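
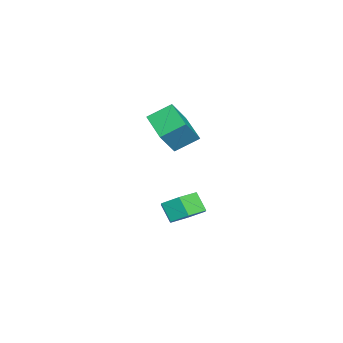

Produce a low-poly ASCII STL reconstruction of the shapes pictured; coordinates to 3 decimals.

solid 
facet normal 0.320 0.486 -0.813
outer loop
vertex -2.434 1.046 -3.68
vertex -3.202 0.805 -4.127
vertex -3.176 1.59 -3.647
endloop
endfacet
facet normal 0.498 0.643 0.582
outer loop
vertex -2.434 1.046 -3.68
vertex -3.176 1.59 -3.647
vertex -2.771 0.535 -2.827
endloop
endfacet
facet normal 0.498 0.643 0.582
outer loop
vertex -2.771 0.535 -2.827
vertex -3.176 1.59 -3.647
vertex -3.512 1.079 -2.794
endloop
endfacet
facet normal -0.321 -0.486 0.813
outer loop
vertex -2.771 0.535 -2.827
vertex -3.512 1.079 -2.794
vertex -3.538 0.295 -3.273
endloop
endfacet
facet normal 0.321 0.486 -0.813
outer loop
vertex -3.176 1.59 -3.647
vertex -3.202 0.805 -4.127
vertex -3.943 1.349 -4.094
endloop
endfacet
facet normal -0.450 0.833 0.322
outer loop
vertex -3.176 1.59 -3.647
vertex -3.943 1.349 -4.094
vertex -3.512 1.079 -2.794
endloop
endfacet
facet normal -0.449 0.834 0.322
outer loop
vertex -3.512 1.079 -2.794
vertex -3.943 1.349 -4.094
vertex -4.28 0.838 -3.24
endloop
endfacet
facet normal -0.320 -0.486 0.813
outer loop
vertex -3.512 1.079 -2.794
vertex -4.28 0.838 -3.24
vertex -3.538 0.295 -3.273
endloop
endfacet
facet normal 0.321 0.486 -0.813
outer loop
vertex -3.943 1.349 -4.094
vertex -3.202 0.805 -4.127
vertex -3.969 0.565 -4.573
endloop
endfacet
facet normal -0.947 0.190 -0.260
outer loop
vertex -3.943 1.349 -4.094
vertex -3.969 0.565 -4.573
vertex -4.28 0.838 -3.24
endloop
endfacet
facet normal -0.947 0.191 -0.260
outer loop
vertex -4.28 0.838 -3.24
vertex -3.969 0.565 -4.573
vertex -4.306 0.054 -3.72
endloop
endfacet
facet normal -0.320 -0.487 0.813
outer loop
vertex -4.28 0.838 -3.24
vertex -4.306 0.054 -3.72
vertex -3.538 0.295 -3.273
endloop
endfacet
facet normal 0.321 0.486 -0.813
outer loop
vertex -3.969 0.565 -4.573
vertex -3.202 0.805 -4.127
vertex -3.228 0.021 -4.606
endloop
endfacet
facet normal -0.498 -0.643 -0.582
outer loop
vertex -3.969 0.565 -4.573
vertex -3.228 0.021 -4.606
vertex -4.306 0.054 -3.72
endloop
endfacet
facet normal -0.498 -0.644 -0.582
outer loop
vertex -4.306 0.054 -3.72
vertex -3.228 0.021 -4.606
vertex -3.564 -0.49 -3.753
endloop
endfacet
facet normal -0.320 -0.486 0.813
outer loop
vertex -4.306 0.054 -3.72
vertex -3.564 -0.49 -3.753
vertex -3.538 0.295 -3.273
endloop
endfacet
facet normal 0.320 0.486 -0.813
outer loop
vertex -3.228 0.021 -4.606
vertex -3.202 0.805 -4.127
vertex -2.46 0.262 -4.16
endloop
endfacet
facet normal 0.449 -0.833 -0.322
outer loop
vertex -3.228 0.021 -4.606
vertex -2.46 0.262 -4.16
vertex -3.564 -0.49 -3.753
endloop
endfacet
facet normal 0.449 -0.834 -0.321
outer loop
vertex -3.564 -0.49 -3.753
vertex -2.46 0.262 -4.16
vertex -2.797 -0.249 -3.306
endloop
endfacet
facet normal -0.321 -0.486 0.813
outer loop
vertex -3.564 -0.49 -3.753
vertex -2.797 -0.249 -3.306
vertex -3.538 0.295 -3.273
endloop
endfacet
facet normal 0.320 0.487 -0.813
outer loop
vertex -2.46 0.262 -4.16
vertex -3.202 0.805 -4.127
vertex -2.434 1.046 -3.68
endloop
endfacet
facet normal 0.947 -0.190 0.260
outer loop
vertex -2.46 0.262 -4.16
vertex -2.434 1.046 -3.68
vertex -2.797 -0.249 -3.306
endloop
endfacet
facet normal 0.947 -0.190 0.260
outer loop
vertex -2.797 -0.249 -3.306
vertex -2.434 1.046 -3.68
vertex -2.771 0.535 -2.827
endloop
endfacet
facet normal -0.321 -0.486 0.813
outer loop
vertex -2.797 -0.249 -3.306
vertex -2.771 0.535 -2.827
vertex -3.538 0.295 -3.273
endloop
endfacet
facet normal -0.749 -0.568 0.342
outer loop
vertex -3.158 0.114 2.336
vertex -3.929 0.498 1.284
vertex -2.729 -0.853 1.669
endloop
endfacet
facet normal 0.567 -0.282 0.774
outer loop
vertex -1.471 0.102 1.096
vertex -3.158 0.114 2.336
vertex -2.729 -0.853 1.669
endloop
endfacet
facet normal -0.749 -0.568 0.341
outer loop
vertex -2.729 -0.853 1.669
vertex -3.929 0.498 1.284
vertex -3.5 -0.468 0.617
endloop
endfacet
facet normal 0.343 -0.773 -0.534
outer loop
vertex -3.5 -0.468 0.617
vertex -1.471 0.102 1.096
vertex -2.729 -0.853 1.669
endloop
endfacet
facet normal -0.343 0.773 0.534
outer loop
vertex -3.158 0.114 2.336
vertex -2.671 1.453 0.711
vertex -3.929 0.498 1.284
endloop
endfacet
facet normal 0.567 -0.283 0.774
outer loop
vertex -1.9 1.068 1.763
vertex -3.158 0.114 2.336
vertex -1.471 0.102 1.096
endloop
endfacet
facet normal -0.343 0.773 0.534
outer loop
vertex -1.9 1.068 1.763
vertex -2.671 1.453 0.711
vertex -3.158 0.114 2.336
endloop
endfacet
facet normal -0.567 0.283 -0.774
outer loop
vertex -3.929 0.498 1.284
vertex -2.671 1.453 0.711
vertex -3.5 -0.468 0.617
endloop
endfacet
facet normal 0.343 -0.773 -0.534
outer loop
vertex -2.242 0.486 0.044
vertex -1.471 0.102 1.096
vertex -3.5 -0.468 0.617
endloop
endfacet
facet normal -0.567 0.282 -0.774
outer loop
vertex -3.5 -0.468 0.617
vertex -2.671 1.453 0.711
vertex -2.242 0.486 0.044
endloop
endfacet
facet normal 0.749 0.568 -0.341
outer loop
vertex -2.242 0.486 0.044
vertex -1.9 1.068 1.763
vertex -1.471 0.102 1.096
endloop
endfacet
facet normal 0.749 0.568 -0.341
outer loop
vertex -2.671 1.453 0.711
vertex -1.9 1.068 1.763
vertex -2.242 0.486 0.044
endloop
endfacet

endsolid


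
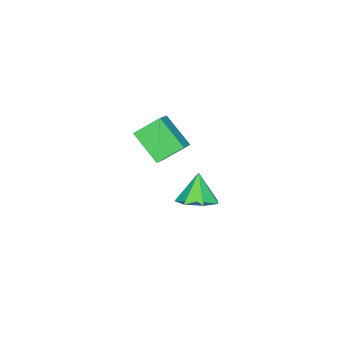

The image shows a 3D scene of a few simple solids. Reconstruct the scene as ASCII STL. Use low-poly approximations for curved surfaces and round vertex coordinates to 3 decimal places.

solid 
facet normal 0.415 0.256 -0.873
outer loop
vertex 1.44 2.037 -2.466
vertex 0.92 2.733 -2.509
vertex 1.711 2.668 -2.152
endloop
endfacet
facet normal 0.515 -0.549 0.659
outer loop
vertex 1.44 2.037 -2.466
vertex 1.711 2.668 -2.152
vertex 0.36 2.387 -1.331
endloop
endfacet
facet normal 0.415 0.257 -0.873
outer loop
vertex 1.711 2.668 -2.152
vertex 0.92 2.733 -2.509
vertex 1.386 3.348 -2.106
endloop
endfacet
facet normal 0.485 0.174 0.857
outer loop
vertex 1.711 2.668 -2.152
vertex 1.386 3.348 -2.106
vertex 0.36 2.387 -1.331
endloop
endfacet
facet normal 0.415 0.257 -0.873
outer loop
vertex 1.386 3.348 -2.106
vertex 0.92 2.733 -2.509
vertex 0.71 3.565 -2.364
endloop
endfacet
facet normal -0.068 0.669 0.740
outer loop
vertex 1.386 3.348 -2.106
vertex 0.71 3.565 -2.364
vertex 0.36 2.387 -1.331
endloop
endfacet
facet normal 0.416 0.257 -0.872
outer loop
vertex 0.71 3.565 -2.364
vertex 0.92 2.733 -2.509
vertex 0.193 3.156 -2.731
endloop
endfacet
facet normal -0.726 0.563 0.396
outer loop
vertex 0.71 3.565 -2.364
vertex 0.193 3.156 -2.731
vertex 0.36 2.387 -1.331
endloop
endfacet
facet normal 0.416 0.257 -0.872
outer loop
vertex 0.193 3.156 -2.731
vertex 0.92 2.733 -2.509
vertex 0.223 2.428 -2.931
endloop
endfacet
facet normal -0.994 -0.064 0.084
outer loop
vertex 0.193 3.156 -2.731
vertex 0.223 2.428 -2.931
vertex 0.36 2.387 -1.331
endloop
endfacet
facet normal 0.416 0.257 -0.872
outer loop
vertex 0.223 2.428 -2.931
vertex 0.92 2.733 -2.509
vertex 0.778 1.931 -2.813
endloop
endfacet
facet normal -0.671 -0.740 0.038
outer loop
vertex 0.223 2.428 -2.931
vertex 0.778 1.931 -2.813
vertex 0.36 2.387 -1.331
endloop
endfacet
facet normal 0.416 0.257 -0.872
outer loop
vertex 0.778 1.931 -2.813
vertex 0.92 2.733 -2.509
vertex 1.44 2.037 -2.466
endloop
endfacet
facet normal -0.001 -0.956 0.294
outer loop
vertex 0.778 1.931 -2.813
vertex 1.44 2.037 -2.466
vertex 0.36 2.387 -1.331
endloop
endfacet
facet normal -0.796 -0.298 -0.528
outer loop
vertex -4.03 -2.359 -3.067
vertex -3.818 -0.993 -4.157
vertex -3.205 -3.132 -3.875
endloop
endfacet
facet normal -0.121 -0.776 0.619
outer loop
vertex -2.282 -2.787 -3.263
vertex -4.03 -2.359 -3.067
vertex -3.205 -3.132 -3.875
endloop
endfacet
facet normal -0.796 -0.298 -0.528
outer loop
vertex -3.205 -3.132 -3.875
vertex -3.818 -0.993 -4.157
vertex -2.993 -1.766 -4.965
endloop
endfacet
facet normal 0.594 -0.556 -0.582
outer loop
vertex -2.993 -1.766 -4.965
vertex -2.282 -2.787 -3.263
vertex -3.205 -3.132 -3.875
endloop
endfacet
facet normal -0.594 0.556 0.582
outer loop
vertex -4.03 -2.359 -3.067
vertex -2.895 -0.648 -3.545
vertex -3.818 -0.993 -4.157
endloop
endfacet
facet normal -0.121 -0.776 0.619
outer loop
vertex -3.107 -2.014 -2.455
vertex -4.03 -2.359 -3.067
vertex -2.282 -2.787 -3.263
endloop
endfacet
facet normal -0.594 0.556 0.582
outer loop
vertex -3.107 -2.014 -2.455
vertex -2.895 -0.648 -3.545
vertex -4.03 -2.359 -3.067
endloop
endfacet
facet normal 0.121 0.776 -0.619
outer loop
vertex -3.818 -0.993 -4.157
vertex -2.895 -0.648 -3.545
vertex -2.993 -1.766 -4.965
endloop
endfacet
facet normal 0.594 -0.556 -0.582
outer loop
vertex -2.07 -1.421 -4.353
vertex -2.282 -2.787 -3.263
vertex -2.993 -1.766 -4.965
endloop
endfacet
facet normal 0.121 0.776 -0.619
outer loop
vertex -2.993 -1.766 -4.965
vertex -2.895 -0.648 -3.545
vertex -2.07 -1.421 -4.353
endloop
endfacet
facet normal 0.796 0.298 0.528
outer loop
vertex -2.07 -1.421 -4.353
vertex -3.107 -2.014 -2.455
vertex -2.282 -2.787 -3.263
endloop
endfacet
facet normal 0.796 0.298 0.528
outer loop
vertex -2.895 -0.648 -3.545
vertex -3.107 -2.014 -2.455
vertex -2.07 -1.421 -4.353
endloop
endfacet

endsolid


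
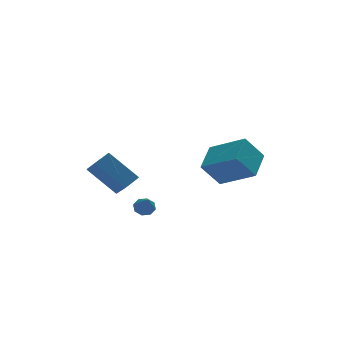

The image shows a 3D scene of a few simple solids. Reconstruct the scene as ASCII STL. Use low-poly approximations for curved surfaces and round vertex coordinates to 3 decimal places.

solid 
facet normal -0.579 0.662 -0.476
outer loop
vertex 1.211 -2.34 2.216
vertex 2.083 -1.142 2.821
vertex 2.132 -2.401 1.009
endloop
endfacet
facet normal -0.545 -0.749 -0.378
outer loop
vertex 3.337 -3.778 1.999
vertex 1.211 -2.34 2.216
vertex 2.132 -2.401 1.009
endloop
endfacet
facet normal -0.579 0.662 -0.476
outer loop
vertex 2.132 -2.401 1.009
vertex 2.083 -1.142 2.821
vertex 3.004 -1.204 1.614
endloop
endfacet
facet normal 0.606 -0.040 -0.794
outer loop
vertex 3.004 -1.204 1.614
vertex 3.337 -3.778 1.999
vertex 2.132 -2.401 1.009
endloop
endfacet
facet normal -0.606 0.040 0.794
outer loop
vertex 1.211 -2.34 2.216
vertex 3.288 -2.519 3.811
vertex 2.083 -1.142 2.821
endloop
endfacet
facet normal -0.545 -0.749 -0.377
outer loop
vertex 2.416 -3.716 3.206
vertex 1.211 -2.34 2.216
vertex 3.337 -3.778 1.999
endloop
endfacet
facet normal -0.606 0.040 0.794
outer loop
vertex 2.416 -3.716 3.206
vertex 3.288 -2.519 3.811
vertex 1.211 -2.34 2.216
endloop
endfacet
facet normal 0.545 0.749 0.378
outer loop
vertex 2.083 -1.142 2.821
vertex 3.288 -2.519 3.811
vertex 3.004 -1.204 1.614
endloop
endfacet
facet normal 0.606 -0.040 -0.794
outer loop
vertex 4.209 -2.58 2.604
vertex 3.337 -3.778 1.999
vertex 3.004 -1.204 1.614
endloop
endfacet
facet normal 0.545 0.749 0.378
outer loop
vertex 3.004 -1.204 1.614
vertex 3.288 -2.519 3.811
vertex 4.209 -2.58 2.604
endloop
endfacet
facet normal 0.579 -0.662 0.476
outer loop
vertex 4.209 -2.58 2.604
vertex 2.416 -3.716 3.206
vertex 3.337 -3.778 1.999
endloop
endfacet
facet normal 0.579 -0.662 0.475
outer loop
vertex 3.288 -2.519 3.811
vertex 2.416 -3.716 3.206
vertex 4.209 -2.58 2.604
endloop
endfacet
facet normal -0.824 -0.337 -0.455
outer loop
vertex -1.26 1.277 -0.447
vertex -2.432 2.294 0.923
vertex -1.26 2.723 -1.52
endloop
endfacet
facet normal 0.566 -0.491 -0.662
outer loop
vertex -0.468 3.046 -1.083
vertex -1.26 1.277 -0.447
vertex -1.26 2.723 -1.52
endloop
endfacet
facet normal -0.825 -0.337 -0.455
outer loop
vertex -1.26 2.723 -1.52
vertex -2.432 2.294 0.923
vertex -2.431 3.74 -0.149
endloop
endfacet
facet normal 0.001 0.803 -0.595
outer loop
vertex -2.431 3.74 -0.149
vertex -0.468 3.046 -1.083
vertex -1.26 2.723 -1.52
endloop
endfacet
facet normal -0.001 -0.803 0.596
outer loop
vertex -1.26 1.277 -0.447
vertex -1.64 2.617 1.36
vertex -2.432 2.294 0.923
endloop
endfacet
facet normal 0.566 -0.491 -0.662
outer loop
vertex -0.469 1.6 -0.011
vertex -1.26 1.277 -0.447
vertex -0.468 3.046 -1.083
endloop
endfacet
facet normal -0.000 -0.803 0.596
outer loop
vertex -0.469 1.6 -0.011
vertex -1.64 2.617 1.36
vertex -1.26 1.277 -0.447
endloop
endfacet
facet normal -0.566 0.491 0.662
outer loop
vertex -2.432 2.294 0.923
vertex -1.64 2.617 1.36
vertex -2.431 3.74 -0.149
endloop
endfacet
facet normal 0.000 0.803 -0.596
outer loop
vertex -1.64 4.063 0.287
vertex -0.468 3.046 -1.083
vertex -2.431 3.74 -0.149
endloop
endfacet
facet normal -0.566 0.491 0.662
outer loop
vertex -2.431 3.74 -0.149
vertex -1.64 2.617 1.36
vertex -1.64 4.063 0.287
endloop
endfacet
facet normal 0.824 0.337 0.455
outer loop
vertex -1.64 4.063 0.287
vertex -0.469 1.6 -0.011
vertex -0.468 3.046 -1.083
endloop
endfacet
facet normal 0.825 0.337 0.454
outer loop
vertex -1.64 2.617 1.36
vertex -0.469 1.6 -0.011
vertex -1.64 4.063 0.287
endloop
endfacet
facet normal 0.101 0.702 -0.705
outer loop
vertex -0.611 -0.07 -0.608
vertex -0.85 -0.396 -0.967
vertex -1.021 -0.021 -0.618
endloop
endfacet
facet normal 0.028 0.422 0.906
outer loop
vertex -0.611 -0.07 -0.608
vertex -1.021 -0.021 -0.618
vertex -0.99 -1.364 0.007
endloop
endfacet
facet normal 0.101 0.702 -0.705
outer loop
vertex -1.021 -0.021 -0.618
vertex -0.85 -0.396 -0.967
vertex -1.331 -0.191 -0.832
endloop
endfacet
facet normal -0.649 0.309 0.695
outer loop
vertex -1.021 -0.021 -0.618
vertex -1.331 -0.191 -0.832
vertex -0.99 -1.364 0.007
endloop
endfacet
facet normal 0.101 0.702 -0.705
outer loop
vertex -1.331 -0.191 -0.832
vertex -0.85 -0.396 -0.967
vertex -1.359 -0.481 -1.125
endloop
endfacet
facet normal -0.968 -0.126 0.217
outer loop
vertex -1.331 -0.191 -0.832
vertex -1.359 -0.481 -1.125
vertex -0.99 -1.364 0.007
endloop
endfacet
facet normal 0.102 0.701 -0.706
outer loop
vertex -1.359 -0.481 -1.125
vertex -0.85 -0.396 -0.967
vertex -1.088 -0.722 -1.325
endloop
endfacet
facet normal -0.739 -0.626 -0.247
outer loop
vertex -1.359 -0.481 -1.125
vertex -1.088 -0.722 -1.325
vertex -0.99 -1.364 0.007
endloop
endfacet
facet normal 0.101 0.701 -0.706
outer loop
vertex -1.088 -0.722 -1.325
vertex -0.85 -0.396 -0.967
vertex -0.678 -0.771 -1.315
endloop
endfacet
facet normal -0.097 -0.899 -0.426
outer loop
vertex -1.088 -0.722 -1.325
vertex -0.678 -0.771 -1.315
vertex -0.99 -1.364 0.007
endloop
endfacet
facet normal 0.102 0.701 -0.705
outer loop
vertex -0.678 -0.771 -1.315
vertex -0.85 -0.396 -0.967
vertex -0.368 -0.601 -1.101
endloop
endfacet
facet normal 0.580 -0.786 -0.216
outer loop
vertex -0.678 -0.771 -1.315
vertex -0.368 -0.601 -1.101
vertex -0.99 -1.364 0.007
endloop
endfacet
facet normal 0.103 0.702 -0.705
outer loop
vertex -0.368 -0.601 -1.101
vertex -0.85 -0.396 -0.967
vertex -0.34 -0.311 -0.808
endloop
endfacet
facet normal 0.899 -0.352 0.262
outer loop
vertex -0.368 -0.601 -1.101
vertex -0.34 -0.311 -0.808
vertex -0.99 -1.364 0.007
endloop
endfacet
facet normal 0.103 0.701 -0.705
outer loop
vertex -0.34 -0.311 -0.808
vertex -0.85 -0.396 -0.967
vertex -0.611 -0.07 -0.608
endloop
endfacet
facet normal 0.670 0.150 0.727
outer loop
vertex -0.34 -0.311 -0.808
vertex -0.611 -0.07 -0.608
vertex -0.99 -1.364 0.007
endloop
endfacet

endsolid


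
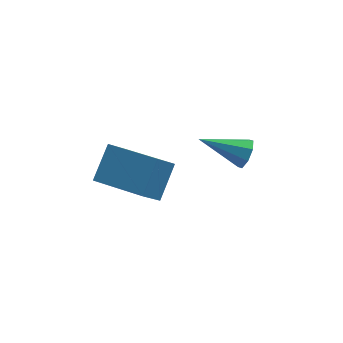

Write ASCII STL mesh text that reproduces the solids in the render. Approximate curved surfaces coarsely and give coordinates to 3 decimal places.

solid 
facet normal -0.564 -0.352 0.747
outer loop
vertex -1.72 -3.657 0.555
vertex -3.168 -2.19 0.153
vertex -2.406 -4.598 -0.406
endloop
endfacet
facet normal 0.690 -0.698 0.192
outer loop
vertex -1.752 -4.19 -1.273
vertex -1.72 -3.657 0.555
vertex -2.406 -4.598 -0.406
endloop
endfacet
facet normal -0.564 -0.352 0.747
outer loop
vertex -2.406 -4.598 -0.406
vertex -3.168 -2.19 0.153
vertex -3.854 -3.131 -0.808
endloop
endfacet
facet normal -0.455 -0.623 -0.636
outer loop
vertex -3.854 -3.131 -0.808
vertex -1.752 -4.19 -1.273
vertex -2.406 -4.598 -0.406
endloop
endfacet
facet normal 0.455 0.623 0.636
outer loop
vertex -1.72 -3.657 0.555
vertex -2.514 -1.782 -0.714
vertex -3.168 -2.19 0.153
endloop
endfacet
facet normal 0.690 -0.698 0.192
outer loop
vertex -1.066 -3.249 -0.312
vertex -1.72 -3.657 0.555
vertex -1.752 -4.19 -1.273
endloop
endfacet
facet normal 0.455 0.623 0.636
outer loop
vertex -1.066 -3.249 -0.312
vertex -2.514 -1.782 -0.714
vertex -1.72 -3.657 0.555
endloop
endfacet
facet normal -0.690 0.698 -0.192
outer loop
vertex -3.168 -2.19 0.153
vertex -2.514 -1.782 -0.714
vertex -3.854 -3.131 -0.808
endloop
endfacet
facet normal -0.455 -0.623 -0.636
outer loop
vertex -3.2 -2.723 -1.675
vertex -1.752 -4.19 -1.273
vertex -3.854 -3.131 -0.808
endloop
endfacet
facet normal -0.690 0.698 -0.192
outer loop
vertex -3.854 -3.131 -0.808
vertex -2.514 -1.782 -0.714
vertex -3.2 -2.723 -1.675
endloop
endfacet
facet normal 0.564 0.352 -0.747
outer loop
vertex -3.2 -2.723 -1.675
vertex -1.066 -3.249 -0.312
vertex -1.752 -4.19 -1.273
endloop
endfacet
facet normal 0.564 0.352 -0.747
outer loop
vertex -2.514 -1.782 -0.714
vertex -1.066 -3.249 -0.312
vertex -3.2 -2.723 -1.675
endloop
endfacet
facet normal 0.878 -0.238 -0.415
outer loop
vertex 1.71 -2.94 -0.377
vertex 1.536 -2.653 -0.91
vertex 1.833 -2.473 -0.384
endloop
endfacet
facet normal 0.112 -0.015 0.994
outer loop
vertex 1.71 -2.94 -0.377
vertex 1.833 -2.473 -0.384
vertex -0.036 -2.227 -0.17
endloop
endfacet
facet normal 0.878 -0.239 -0.414
outer loop
vertex 1.833 -2.473 -0.384
vertex 1.536 -2.653 -0.91
vertex 1.782 -2.113 -0.7
endloop
endfacet
facet normal 0.171 0.664 0.728
outer loop
vertex 1.833 -2.473 -0.384
vertex 1.782 -2.113 -0.7
vertex -0.036 -2.227 -0.17
endloop
endfacet
facet normal 0.878 -0.239 -0.415
outer loop
vertex 1.782 -2.113 -0.7
vertex 1.536 -2.653 -0.91
vertex 1.587 -2.068 -1.139
endloop
endfacet
facet normal -0.029 0.993 0.115
outer loop
vertex 1.782 -2.113 -0.7
vertex 1.587 -2.068 -1.139
vertex -0.036 -2.227 -0.17
endloop
endfacet
facet normal 0.879 -0.238 -0.412
outer loop
vertex 1.587 -2.068 -1.139
vertex 1.536 -2.653 -0.91
vertex 1.363 -2.367 -1.444
endloop
endfacet
facet normal -0.373 0.785 -0.495
outer loop
vertex 1.587 -2.068 -1.139
vertex 1.363 -2.367 -1.444
vertex -0.036 -2.227 -0.17
endloop
endfacet
facet normal 0.879 -0.239 -0.413
outer loop
vertex 1.363 -2.367 -1.444
vertex 1.536 -2.653 -0.91
vertex 1.24 -2.833 -1.436
endloop
endfacet
facet normal -0.656 0.160 -0.738
outer loop
vertex 1.363 -2.367 -1.444
vertex 1.24 -2.833 -1.436
vertex -0.036 -2.227 -0.17
endloop
endfacet
facet normal 0.879 -0.237 -0.414
outer loop
vertex 1.24 -2.833 -1.436
vertex 1.536 -2.653 -0.91
vertex 1.291 -3.194 -1.121
endloop
endfacet
facet normal -0.715 -0.515 -0.474
outer loop
vertex 1.24 -2.833 -1.436
vertex 1.291 -3.194 -1.121
vertex -0.036 -2.227 -0.17
endloop
endfacet
facet normal 0.879 -0.237 -0.412
outer loop
vertex 1.291 -3.194 -1.121
vertex 1.536 -2.653 -0.91
vertex 1.485 -3.238 -0.682
endloop
endfacet
facet normal -0.514 -0.846 0.142
outer loop
vertex 1.291 -3.194 -1.121
vertex 1.485 -3.238 -0.682
vertex -0.036 -2.227 -0.17
endloop
endfacet
facet normal 0.878 -0.238 -0.415
outer loop
vertex 1.485 -3.238 -0.682
vertex 1.536 -2.653 -0.91
vertex 1.71 -2.94 -0.377
endloop
endfacet
facet normal -0.172 -0.638 0.750
outer loop
vertex 1.485 -3.238 -0.682
vertex 1.71 -2.94 -0.377
vertex -0.036 -2.227 -0.17
endloop
endfacet

endsolid


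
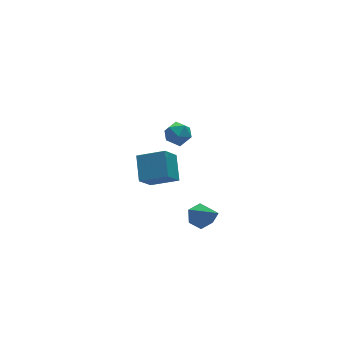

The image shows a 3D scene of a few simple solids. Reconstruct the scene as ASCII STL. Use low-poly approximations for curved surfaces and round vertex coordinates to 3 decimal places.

solid 
facet normal 0.044 0.341 0.939
outer loop
vertex 1.274 0.005 2.947
vertex 0.688 -0.388 3.117
vertex 1.351 -0.675 3.19
endloop
endfacet
facet normal 0.696 0.310 0.648
outer loop
vertex 1.274 0.005 2.947
vertex 1.351 -0.675 3.19
vertex 1.759 -0.439 2.639
endloop
endfacet
facet normal 0.695 0.717 0.061
outer loop
vertex 1.274 0.005 2.947
vertex 1.759 -0.439 2.639
vertex 1.349 -0.006 2.225
endloop
endfacet
facet normal 0.042 0.999 -0.011
outer loop
vertex 1.274 0.005 2.947
vertex 1.349 -0.006 2.225
vertex 0.687 0.025 2.521
endloop
endfacet
facet normal -0.360 0.767 0.532
outer loop
vertex 1.274 0.005 2.947
vertex 0.687 0.025 2.521
vertex 0.688 -0.388 3.117
endloop
endfacet
facet normal 0.816 -0.364 0.449
outer loop
vertex 1.759 -0.439 2.639
vertex 1.351 -0.675 3.19
vertex 1.473 -1.105 2.619
endloop
endfacet
facet normal -0.237 -0.313 0.920
outer loop
vertex 1.351 -0.675 3.19
vertex 0.688 -0.388 3.117
vertex 0.811 -1.074 2.915
endloop
endfacet
facet normal -0.890 0.374 0.261
outer loop
vertex 0.688 -0.388 3.117
vertex 0.687 0.025 2.521
vertex 0.401 -0.641 2.501
endloop
endfacet
facet normal -0.240 0.750 -0.616
outer loop
vertex 0.687 0.025 2.521
vertex 1.349 -0.006 2.225
vertex 0.809 -0.405 1.95
endloop
endfacet
facet normal 0.815 0.293 -0.500
outer loop
vertex 1.349 -0.006 2.225
vertex 1.759 -0.439 2.639
vertex 1.472 -0.692 2.023
endloop
endfacet
facet normal -0.042 -0.999 0.011
outer loop
vertex 0.886 -1.085 2.193
vertex 1.473 -1.105 2.619
vertex 0.811 -1.074 2.915
endloop
endfacet
facet normal -0.695 -0.717 -0.061
outer loop
vertex 0.886 -1.085 2.193
vertex 0.811 -1.074 2.915
vertex 0.401 -0.641 2.501
endloop
endfacet
facet normal -0.696 -0.310 -0.648
outer loop
vertex 0.886 -1.085 2.193
vertex 0.401 -0.641 2.501
vertex 0.809 -0.405 1.95
endloop
endfacet
facet normal -0.044 -0.341 -0.939
outer loop
vertex 0.886 -1.085 2.193
vertex 0.809 -0.405 1.95
vertex 1.472 -0.692 2.023
endloop
endfacet
facet normal 0.360 -0.767 -0.532
outer loop
vertex 0.886 -1.085 2.193
vertex 1.472 -0.692 2.023
vertex 1.473 -1.105 2.619
endloop
endfacet
facet normal 0.240 -0.750 0.616
outer loop
vertex 0.811 -1.074 2.915
vertex 1.473 -1.105 2.619
vertex 1.351 -0.675 3.19
endloop
endfacet
facet normal -0.815 -0.293 0.500
outer loop
vertex 0.401 -0.641 2.501
vertex 0.811 -1.074 2.915
vertex 0.688 -0.388 3.117
endloop
endfacet
facet normal -0.816 0.364 -0.449
outer loop
vertex 0.809 -0.405 1.95
vertex 0.401 -0.641 2.501
vertex 0.687 0.025 2.521
endloop
endfacet
facet normal 0.237 0.313 -0.920
outer loop
vertex 1.472 -0.692 2.023
vertex 0.809 -0.405 1.95
vertex 1.349 -0.006 2.225
endloop
endfacet
facet normal 0.890 -0.374 -0.261
outer loop
vertex 1.473 -1.105 2.619
vertex 1.472 -0.692 2.023
vertex 1.759 -0.439 2.639
endloop
endfacet
facet normal -0.068 0.702 -0.709
outer loop
vertex 2.959 -0.538 -4.203
vertex 2.251 -0.66 -4.256
vertex 2.498 -0.168 -3.792
endloop
endfacet
facet normal 0.752 0.266 0.603
outer loop
vertex 2.959 -0.538 -4.203
vertex 2.498 -0.168 -3.792
vertex 2.389 -2.1 -2.804
endloop
endfacet
facet normal -0.067 0.702 -0.709
outer loop
vertex 2.498 -0.168 -3.792
vertex 2.251 -0.66 -4.256
vertex 1.79 -0.289 -3.845
endloop
endfacet
facet normal -0.144 0.457 0.878
outer loop
vertex 2.498 -0.168 -3.792
vertex 1.79 -0.289 -3.845
vertex 2.389 -2.1 -2.804
endloop
endfacet
facet normal -0.067 0.702 -0.709
outer loop
vertex 1.79 -0.289 -3.845
vertex 2.251 -0.66 -4.256
vertex 1.543 -0.781 -4.309
endloop
endfacet
facet normal -0.877 -0.013 0.481
outer loop
vertex 1.79 -0.289 -3.845
vertex 1.543 -0.781 -4.309
vertex 2.389 -2.1 -2.804
endloop
endfacet
facet normal -0.067 0.703 -0.708
outer loop
vertex 1.543 -0.781 -4.309
vertex 2.251 -0.66 -4.256
vertex 2.004 -1.151 -4.72
endloop
endfacet
facet normal -0.712 -0.675 -0.191
outer loop
vertex 1.543 -0.781 -4.309
vertex 2.004 -1.151 -4.72
vertex 2.389 -2.1 -2.804
endloop
endfacet
facet normal -0.067 0.703 -0.708
outer loop
vertex 2.004 -1.151 -4.72
vertex 2.251 -0.66 -4.256
vertex 2.712 -1.03 -4.667
endloop
endfacet
facet normal 0.183 -0.866 -0.466
outer loop
vertex 2.004 -1.151 -4.72
vertex 2.712 -1.03 -4.667
vertex 2.389 -2.1 -2.804
endloop
endfacet
facet normal -0.068 0.702 -0.709
outer loop
vertex 2.712 -1.03 -4.667
vertex 2.251 -0.66 -4.256
vertex 2.959 -0.538 -4.203
endloop
endfacet
facet normal 0.916 -0.395 -0.068
outer loop
vertex 2.712 -1.03 -4.667
vertex 2.959 -0.538 -4.203
vertex 2.389 -2.1 -2.804
endloop
endfacet
facet normal -0.729 0.567 -0.384
outer loop
vertex 0.366 2.267 -1.08
vertex 1.174 2.623 -2.087
vertex -0.114 1.113 -1.872
endloop
endfacet
facet normal -0.603 -0.266 0.752
outer loop
vertex 0.986 0.257 -1.293
vertex 0.366 2.267 -1.08
vertex -0.114 1.113 -1.872
endloop
endfacet
facet normal -0.729 0.567 -0.384
outer loop
vertex -0.114 1.113 -1.872
vertex 1.174 2.623 -2.087
vertex 0.694 1.469 -2.88
endloop
endfacet
facet normal -0.325 -0.780 -0.536
outer loop
vertex 0.694 1.469 -2.88
vertex 0.986 0.257 -1.293
vertex -0.114 1.113 -1.872
endloop
endfacet
facet normal 0.324 0.779 0.536
outer loop
vertex 0.366 2.267 -1.08
vertex 2.274 1.767 -1.508
vertex 1.174 2.623 -2.087
endloop
endfacet
facet normal -0.603 -0.266 0.752
outer loop
vertex 1.466 1.411 -0.5
vertex 0.366 2.267 -1.08
vertex 0.986 0.257 -1.293
endloop
endfacet
facet normal 0.324 0.780 0.535
outer loop
vertex 1.466 1.411 -0.5
vertex 2.274 1.767 -1.508
vertex 0.366 2.267 -1.08
endloop
endfacet
facet normal 0.603 0.266 -0.752
outer loop
vertex 1.174 2.623 -2.087
vertex 2.274 1.767 -1.508
vertex 0.694 1.469 -2.88
endloop
endfacet
facet normal -0.324 -0.780 -0.536
outer loop
vertex 1.794 0.613 -2.3
vertex 0.986 0.257 -1.293
vertex 0.694 1.469 -2.88
endloop
endfacet
facet normal 0.603 0.265 -0.752
outer loop
vertex 0.694 1.469 -2.88
vertex 2.274 1.767 -1.508
vertex 1.794 0.613 -2.3
endloop
endfacet
facet normal 0.729 -0.567 0.384
outer loop
vertex 1.794 0.613 -2.3
vertex 1.466 1.411 -0.5
vertex 0.986 0.257 -1.293
endloop
endfacet
facet normal 0.729 -0.567 0.384
outer loop
vertex 2.274 1.767 -1.508
vertex 1.466 1.411 -0.5
vertex 1.794 0.613 -2.3
endloop
endfacet

endsolid


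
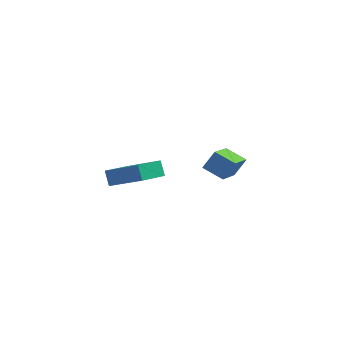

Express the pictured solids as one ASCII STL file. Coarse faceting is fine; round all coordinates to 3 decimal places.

solid 
facet normal -0.437 -0.417 -0.797
outer loop
vertex -0.203 0.145 1.328
vertex -1.2 0.427 1.727
vertex -0.09 2.003 0.293
endloop
endfacet
facet normal 0.898 -0.255 -0.359
outer loop
vertex 0.36 2.433 1.113
vertex -0.203 0.145 1.328
vertex -0.09 2.003 0.293
endloop
endfacet
facet normal -0.436 -0.418 -0.797
outer loop
vertex -0.09 2.003 0.293
vertex -1.2 0.427 1.727
vertex -1.087 2.285 0.691
endloop
endfacet
facet normal 0.053 0.872 -0.486
outer loop
vertex -1.087 2.285 0.691
vertex 0.36 2.433 1.113
vertex -0.09 2.003 0.293
endloop
endfacet
facet normal -0.052 -0.872 0.486
outer loop
vertex -0.203 0.145 1.328
vertex -0.75 0.857 2.547
vertex -1.2 0.427 1.727
endloop
endfacet
facet normal 0.898 -0.255 -0.359
outer loop
vertex 0.247 0.575 2.149
vertex -0.203 0.145 1.328
vertex 0.36 2.433 1.113
endloop
endfacet
facet normal -0.053 -0.872 0.486
outer loop
vertex 0.247 0.575 2.149
vertex -0.75 0.857 2.547
vertex -0.203 0.145 1.328
endloop
endfacet
facet normal -0.898 0.255 0.359
outer loop
vertex -1.2 0.427 1.727
vertex -0.75 0.857 2.547
vertex -1.087 2.285 0.691
endloop
endfacet
facet normal 0.052 0.873 -0.486
outer loop
vertex -0.637 2.715 1.512
vertex 0.36 2.433 1.113
vertex -1.087 2.285 0.691
endloop
endfacet
facet normal -0.898 0.255 0.359
outer loop
vertex -1.087 2.285 0.691
vertex -0.75 0.857 2.547
vertex -0.637 2.715 1.512
endloop
endfacet
facet normal 0.437 0.418 0.797
outer loop
vertex -0.637 2.715 1.512
vertex 0.247 0.575 2.149
vertex 0.36 2.433 1.113
endloop
endfacet
facet normal 0.436 0.417 0.797
outer loop
vertex -0.75 0.857 2.547
vertex 0.247 0.575 2.149
vertex -0.637 2.715 1.512
endloop
endfacet
facet normal -0.353 0.489 0.798
outer loop
vertex -2.873 -4.158 4.879
vertex -2.205 -3.029 4.483
vertex -4.478 -3.58 3.815
endloop
endfacet
facet normal -0.488 -0.824 0.288
outer loop
vertex -4.195 -3.971 3.177
vertex -2.873 -4.158 4.879
vertex -4.478 -3.58 3.815
endloop
endfacet
facet normal -0.353 0.488 0.798
outer loop
vertex -4.478 -3.58 3.815
vertex -2.205 -3.029 4.483
vertex -3.809 -2.451 3.42
endloop
endfacet
facet normal -0.798 0.287 -0.530
outer loop
vertex -3.809 -2.451 3.42
vertex -4.195 -3.971 3.177
vertex -4.478 -3.58 3.815
endloop
endfacet
facet normal 0.798 -0.287 0.530
outer loop
vertex -2.873 -4.158 4.879
vertex -1.922 -3.42 3.845
vertex -2.205 -3.029 4.483
endloop
endfacet
facet normal -0.488 -0.824 0.289
outer loop
vertex -2.591 -4.549 4.24
vertex -2.873 -4.158 4.879
vertex -4.195 -3.971 3.177
endloop
endfacet
facet normal 0.798 -0.288 0.529
outer loop
vertex -2.591 -4.549 4.24
vertex -1.922 -3.42 3.845
vertex -2.873 -4.158 4.879
endloop
endfacet
facet normal 0.488 0.824 -0.288
outer loop
vertex -2.205 -3.029 4.483
vertex -1.922 -3.42 3.845
vertex -3.809 -2.451 3.42
endloop
endfacet
facet normal -0.799 0.287 -0.528
outer loop
vertex -3.527 -2.842 2.781
vertex -4.195 -3.971 3.177
vertex -3.809 -2.451 3.42
endloop
endfacet
facet normal 0.488 0.824 -0.289
outer loop
vertex -3.809 -2.451 3.42
vertex -1.922 -3.42 3.845
vertex -3.527 -2.842 2.781
endloop
endfacet
facet normal 0.353 -0.489 -0.798
outer loop
vertex -3.527 -2.842 2.781
vertex -2.591 -4.549 4.24
vertex -4.195 -3.971 3.177
endloop
endfacet
facet normal 0.353 -0.488 -0.798
outer loop
vertex -1.922 -3.42 3.845
vertex -2.591 -4.549 4.24
vertex -3.527 -2.842 2.781
endloop
endfacet

endsolid


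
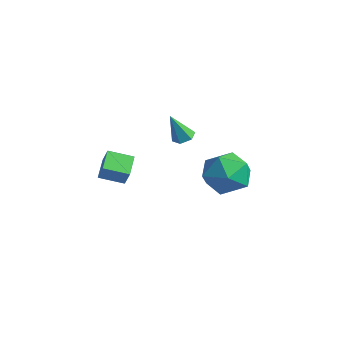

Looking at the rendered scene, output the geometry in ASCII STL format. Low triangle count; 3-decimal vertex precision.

solid 
facet normal -0.618 0.693 0.371
outer loop
vertex 1.21 -2.336 3.917
vertex 1.879 -1.574 3.608
vertex 0.825 -2.292 3.194
endloop
endfacet
facet normal -0.631 -0.719 0.292
outer loop
vertex 1.461 -3.006 2.812
vertex 1.21 -2.336 3.917
vertex 0.825 -2.292 3.194
endloop
endfacet
facet normal -0.618 0.693 0.371
outer loop
vertex 0.825 -2.292 3.194
vertex 1.879 -1.574 3.608
vertex 1.494 -1.53 2.885
endloop
endfacet
facet normal -0.469 0.054 -0.882
outer loop
vertex 1.494 -1.53 2.885
vertex 1.461 -3.006 2.812
vertex 0.825 -2.292 3.194
endloop
endfacet
facet normal 0.469 -0.054 0.882
outer loop
vertex 1.21 -2.336 3.917
vertex 2.515 -2.288 3.226
vertex 1.879 -1.574 3.608
endloop
endfacet
facet normal -0.631 -0.719 0.292
outer loop
vertex 1.846 -3.05 3.535
vertex 1.21 -2.336 3.917
vertex 1.461 -3.006 2.812
endloop
endfacet
facet normal 0.469 -0.054 0.882
outer loop
vertex 1.846 -3.05 3.535
vertex 2.515 -2.288 3.226
vertex 1.21 -2.336 3.917
endloop
endfacet
facet normal 0.631 0.719 -0.292
outer loop
vertex 1.879 -1.574 3.608
vertex 2.515 -2.288 3.226
vertex 1.494 -1.53 2.885
endloop
endfacet
facet normal -0.469 0.054 -0.882
outer loop
vertex 2.13 -2.244 2.503
vertex 1.461 -3.006 2.812
vertex 1.494 -1.53 2.885
endloop
endfacet
facet normal 0.631 0.719 -0.292
outer loop
vertex 1.494 -1.53 2.885
vertex 2.515 -2.288 3.226
vertex 2.13 -2.244 2.503
endloop
endfacet
facet normal 0.618 -0.693 -0.371
outer loop
vertex 2.13 -2.244 2.503
vertex 1.846 -3.05 3.535
vertex 1.461 -3.006 2.812
endloop
endfacet
facet normal 0.618 -0.693 -0.371
outer loop
vertex 2.515 -2.288 3.226
vertex 1.846 -3.05 3.535
vertex 2.13 -2.244 2.503
endloop
endfacet
facet normal -0.874 0.409 0.261
outer loop
vertex 1.856 2.978 1.072
vertex 1.668 2.113 1.799
vertex 2.215 3.054 2.157
endloop
endfacet
facet normal -0.405 0.912 0.070
outer loop
vertex 1.856 2.978 1.072
vertex 2.215 3.054 2.157
vertex 2.888 3.418 1.304
endloop
endfacet
facet normal -0.196 0.776 -0.599
outer loop
vertex 1.856 2.978 1.072
vertex 2.888 3.418 1.304
vertex 2.756 2.702 0.419
endloop
endfacet
facet normal -0.537 0.191 -0.821
outer loop
vertex 1.856 2.978 1.072
vertex 2.756 2.702 0.419
vertex 2.002 1.895 0.725
endloop
endfacet
facet normal -0.956 -0.036 -0.290
outer loop
vertex 1.856 2.978 1.072
vertex 2.002 1.895 0.725
vertex 1.668 2.113 1.799
endloop
endfacet
facet normal 0.166 0.853 0.495
outer loop
vertex 2.888 3.418 1.304
vertex 2.215 3.054 2.157
vertex 3.338 2.825 2.175
endloop
endfacet
facet normal -0.594 0.040 0.803
outer loop
vertex 2.215 3.054 2.157
vertex 1.668 2.113 1.799
vertex 2.584 2.018 2.481
endloop
endfacet
facet normal -0.727 -0.681 -0.088
outer loop
vertex 1.668 2.113 1.799
vertex 2.002 1.895 0.725
vertex 2.452 1.302 1.596
endloop
endfacet
facet normal -0.049 -0.314 -0.948
outer loop
vertex 2.002 1.895 0.725
vertex 2.756 2.702 0.419
vertex 3.125 1.666 0.743
endloop
endfacet
facet normal 0.503 0.634 -0.588
outer loop
vertex 2.756 2.702 0.419
vertex 2.888 3.418 1.304
vertex 3.672 2.607 1.101
endloop
endfacet
facet normal 0.537 -0.191 0.821
outer loop
vertex 3.484 1.742 1.828
vertex 3.338 2.825 2.175
vertex 2.584 2.018 2.481
endloop
endfacet
facet normal 0.196 -0.776 0.599
outer loop
vertex 3.484 1.742 1.828
vertex 2.584 2.018 2.481
vertex 2.452 1.302 1.596
endloop
endfacet
facet normal 0.405 -0.912 -0.070
outer loop
vertex 3.484 1.742 1.828
vertex 2.452 1.302 1.596
vertex 3.125 1.666 0.743
endloop
endfacet
facet normal 0.874 -0.409 -0.261
outer loop
vertex 3.484 1.742 1.828
vertex 3.125 1.666 0.743
vertex 3.672 2.607 1.101
endloop
endfacet
facet normal 0.956 0.036 0.290
outer loop
vertex 3.484 1.742 1.828
vertex 3.672 2.607 1.101
vertex 3.338 2.825 2.175
endloop
endfacet
facet normal 0.049 0.314 0.948
outer loop
vertex 2.584 2.018 2.481
vertex 3.338 2.825 2.175
vertex 2.215 3.054 2.157
endloop
endfacet
facet normal -0.503 -0.634 0.588
outer loop
vertex 2.452 1.302 1.596
vertex 2.584 2.018 2.481
vertex 1.668 2.113 1.799
endloop
endfacet
facet normal -0.166 -0.853 -0.495
outer loop
vertex 3.125 1.666 0.743
vertex 2.452 1.302 1.596
vertex 2.002 1.895 0.725
endloop
endfacet
facet normal 0.594 -0.040 -0.803
outer loop
vertex 3.672 2.607 1.101
vertex 3.125 1.666 0.743
vertex 2.756 2.702 0.419
endloop
endfacet
facet normal 0.727 0.681 0.088
outer loop
vertex 3.338 2.825 2.175
vertex 3.672 2.607 1.101
vertex 2.888 3.418 1.304
endloop
endfacet
facet normal 0.154 0.367 -0.917
outer loop
vertex 1.526 0.945 3.16
vertex 1.248 1.345 3.273
vertex 1.741 1.35 3.358
endloop
endfacet
facet normal 0.803 -0.545 0.243
outer loop
vertex 1.526 0.945 3.16
vertex 1.741 1.35 3.358
vertex 1.032 0.835 4.547
endloop
endfacet
facet normal 0.155 0.366 -0.918
outer loop
vertex 1.741 1.35 3.358
vertex 1.248 1.345 3.273
vertex 1.463 1.751 3.471
endloop
endfacet
facet normal 0.734 0.343 0.586
outer loop
vertex 1.741 1.35 3.358
vertex 1.463 1.751 3.471
vertex 1.032 0.835 4.547
endloop
endfacet
facet normal 0.154 0.366 -0.918
outer loop
vertex 1.463 1.751 3.471
vertex 1.248 1.345 3.273
vertex 0.97 1.745 3.386
endloop
endfacet
facet normal -0.116 0.779 0.617
outer loop
vertex 1.463 1.751 3.471
vertex 0.97 1.745 3.386
vertex 1.032 0.835 4.547
endloop
endfacet
facet normal 0.156 0.368 -0.917
outer loop
vertex 0.97 1.745 3.386
vertex 1.248 1.345 3.273
vertex 0.756 1.34 3.187
endloop
endfacet
facet normal -0.896 0.325 0.302
outer loop
vertex 0.97 1.745 3.386
vertex 0.756 1.34 3.187
vertex 1.032 0.835 4.547
endloop
endfacet
facet normal 0.157 0.367 -0.917
outer loop
vertex 0.756 1.34 3.187
vertex 1.248 1.345 3.273
vertex 1.033 0.94 3.074
endloop
endfacet
facet normal -0.827 -0.561 -0.041
outer loop
vertex 0.756 1.34 3.187
vertex 1.033 0.94 3.074
vertex 1.032 0.835 4.547
endloop
endfacet
facet normal 0.156 0.368 -0.917
outer loop
vertex 1.033 0.94 3.074
vertex 1.248 1.345 3.273
vertex 1.526 0.945 3.16
endloop
endfacet
facet normal 0.023 -0.997 -0.071
outer loop
vertex 1.033 0.94 3.074
vertex 1.526 0.945 3.16
vertex 1.032 0.835 4.547
endloop
endfacet

endsolid


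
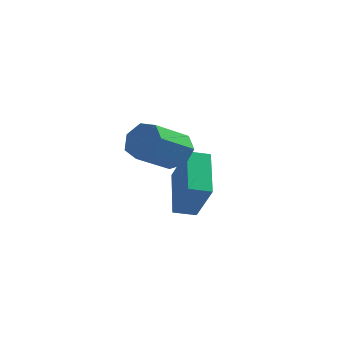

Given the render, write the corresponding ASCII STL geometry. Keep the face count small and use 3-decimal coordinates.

solid 
facet normal -0.888 -0.395 0.236
outer loop
vertex 0.836 -2.156 -1.731
vertex 0.333 -0.42 -0.721
vertex 0.067 -1.415 -3.387
endloop
endfacet
facet normal 0.243 -0.838 -0.488
outer loop
vertex 0.867 -1.06 -3.599
vertex 0.836 -2.156 -1.731
vertex 0.067 -1.415 -3.387
endloop
endfacet
facet normal -0.888 -0.394 0.236
outer loop
vertex 0.067 -1.415 -3.387
vertex 0.333 -0.42 -0.721
vertex -0.435 0.321 -2.377
endloop
endfacet
facet normal -0.390 0.376 -0.841
outer loop
vertex -0.435 0.321 -2.377
vertex 0.867 -1.06 -3.599
vertex 0.067 -1.415 -3.387
endloop
endfacet
facet normal 0.390 -0.376 0.841
outer loop
vertex 0.836 -2.156 -1.731
vertex 1.133 -0.065 -0.933
vertex 0.333 -0.42 -0.721
endloop
endfacet
facet normal 0.243 -0.838 -0.488
outer loop
vertex 1.635 -1.801 -1.943
vertex 0.836 -2.156 -1.731
vertex 0.867 -1.06 -3.599
endloop
endfacet
facet normal 0.390 -0.376 0.840
outer loop
vertex 1.635 -1.801 -1.943
vertex 1.133 -0.065 -0.933
vertex 0.836 -2.156 -1.731
endloop
endfacet
facet normal -0.243 0.839 0.488
outer loop
vertex 0.333 -0.42 -0.721
vertex 1.133 -0.065 -0.933
vertex -0.435 0.321 -2.377
endloop
endfacet
facet normal -0.390 0.376 -0.841
outer loop
vertex 0.364 0.676 -2.589
vertex 0.867 -1.06 -3.599
vertex -0.435 0.321 -2.377
endloop
endfacet
facet normal -0.243 0.838 0.488
outer loop
vertex -0.435 0.321 -2.377
vertex 1.133 -0.065 -0.933
vertex 0.364 0.676 -2.589
endloop
endfacet
facet normal 0.888 0.394 -0.235
outer loop
vertex 0.364 0.676 -2.589
vertex 1.635 -1.801 -1.943
vertex 0.867 -1.06 -3.599
endloop
endfacet
facet normal 0.888 0.394 -0.236
outer loop
vertex 1.133 -0.065 -0.933
vertex 1.635 -1.801 -1.943
vertex 0.364 0.676 -2.589
endloop
endfacet
facet normal 0.454 0.705 -0.545
outer loop
vertex 1.07 -3.003 1.291
vertex 0.676 -3.259 0.632
vertex 0.449 -2.697 1.169
endloop
endfacet
facet normal 0.115 0.561 0.820
outer loop
vertex 1.07 -3.003 1.291
vertex 0.449 -2.697 1.169
vertex 0.258 -4.264 2.268
endloop
endfacet
facet normal 0.115 0.561 0.820
outer loop
vertex 0.258 -4.264 2.268
vertex 0.449 -2.697 1.169
vertex -0.363 -3.958 2.146
endloop
endfacet
facet normal -0.454 -0.704 0.545
outer loop
vertex 0.258 -4.264 2.268
vertex -0.363 -3.958 2.146
vertex -0.136 -4.521 1.608
endloop
endfacet
facet normal 0.454 0.705 -0.545
outer loop
vertex 0.449 -2.697 1.169
vertex 0.676 -3.259 0.632
vertex -0.001 -2.815 0.642
endloop
endfacet
facet normal -0.620 0.689 0.375
outer loop
vertex 0.449 -2.697 1.169
vertex -0.001 -2.815 0.642
vertex -0.363 -3.958 2.146
endloop
endfacet
facet normal -0.620 0.689 0.375
outer loop
vertex -0.363 -3.958 2.146
vertex -0.001 -2.815 0.642
vertex -0.813 -4.076 1.619
endloop
endfacet
facet normal -0.454 -0.704 0.546
outer loop
vertex -0.363 -3.958 2.146
vertex -0.813 -4.076 1.619
vertex -0.136 -4.521 1.608
endloop
endfacet
facet normal 0.454 0.704 -0.546
outer loop
vertex -0.001 -2.815 0.642
vertex 0.676 -3.259 0.632
vertex 0.059 -3.268 0.108
endloop
endfacet
facet normal -0.887 0.298 -0.353
outer loop
vertex -0.001 -2.815 0.642
vertex 0.059 -3.268 0.108
vertex -0.813 -4.076 1.619
endloop
endfacet
facet normal -0.887 0.300 -0.352
outer loop
vertex -0.813 -4.076 1.619
vertex 0.059 -3.268 0.108
vertex -0.754 -4.529 1.084
endloop
endfacet
facet normal -0.454 -0.704 0.546
outer loop
vertex -0.813 -4.076 1.619
vertex -0.754 -4.529 1.084
vertex -0.136 -4.521 1.608
endloop
endfacet
facet normal 0.454 0.704 -0.546
outer loop
vertex 0.059 -3.268 0.108
vertex 0.676 -3.259 0.632
vertex 0.583 -3.714 -0.032
endloop
endfacet
facet normal -0.487 -0.316 -0.814
outer loop
vertex 0.059 -3.268 0.108
vertex 0.583 -3.714 -0.032
vertex -0.754 -4.529 1.084
endloop
endfacet
facet normal -0.486 -0.317 -0.814
outer loop
vertex -0.754 -4.529 1.084
vertex 0.583 -3.714 -0.032
vertex -0.229 -4.975 0.944
endloop
endfacet
facet normal -0.453 -0.705 0.545
outer loop
vertex -0.754 -4.529 1.084
vertex -0.229 -4.975 0.944
vertex -0.136 -4.521 1.608
endloop
endfacet
facet normal 0.454 0.704 -0.546
outer loop
vertex 0.583 -3.714 -0.032
vertex 0.676 -3.259 0.632
vertex 1.178 -3.818 0.328
endloop
endfacet
facet normal 0.280 -0.694 -0.663
outer loop
vertex 0.583 -3.714 -0.032
vertex 1.178 -3.818 0.328
vertex -0.229 -4.975 0.944
endloop
endfacet
facet normal 0.280 -0.694 -0.663
outer loop
vertex -0.229 -4.975 0.944
vertex 1.178 -3.818 0.328
vertex 0.366 -5.079 1.304
endloop
endfacet
facet normal -0.453 -0.705 0.545
outer loop
vertex -0.229 -4.975 0.944
vertex 0.366 -5.079 1.304
vertex -0.136 -4.521 1.608
endloop
endfacet
facet normal 0.454 0.704 -0.545
outer loop
vertex 1.178 -3.818 0.328
vertex 0.676 -3.259 0.632
vertex 1.395 -3.502 0.917
endloop
endfacet
facet normal 0.836 -0.549 -0.014
outer loop
vertex 1.178 -3.818 0.328
vertex 1.395 -3.502 0.917
vertex 0.366 -5.079 1.304
endloop
endfacet
facet normal 0.836 -0.549 -0.012
outer loop
vertex 0.366 -5.079 1.304
vertex 1.395 -3.502 0.917
vertex 0.582 -4.763 1.893
endloop
endfacet
facet normal -0.454 -0.705 0.545
outer loop
vertex 0.366 -5.079 1.304
vertex 0.582 -4.763 1.893
vertex -0.136 -4.521 1.608
endloop
endfacet
facet normal 0.454 0.705 -0.545
outer loop
vertex 1.395 -3.502 0.917
vertex 0.676 -3.259 0.632
vertex 1.07 -3.003 1.291
endloop
endfacet
facet normal 0.762 0.010 0.648
outer loop
vertex 1.395 -3.502 0.917
vertex 1.07 -3.003 1.291
vertex 0.582 -4.763 1.893
endloop
endfacet
facet normal 0.763 0.010 0.646
outer loop
vertex 0.582 -4.763 1.893
vertex 1.07 -3.003 1.291
vertex 0.258 -4.264 2.268
endloop
endfacet
facet normal -0.454 -0.705 0.545
outer loop
vertex 0.582 -4.763 1.893
vertex 0.258 -4.264 2.268
vertex -0.136 -4.521 1.608
endloop
endfacet

endsolid


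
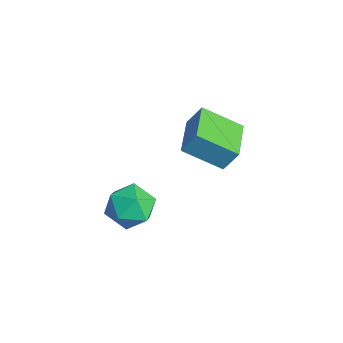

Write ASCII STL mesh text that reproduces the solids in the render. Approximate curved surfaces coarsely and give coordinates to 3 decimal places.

solid 
facet normal -0.901 0.434 -0.005
outer loop
vertex -2.685 0.886 1.533
vertex -2.026 2.242 0.625
vertex -2.918 0.391 0.625
endloop
endfacet
facet normal -0.374 -0.770 0.516
outer loop
vertex -1.314 -0.382 0.635
vertex -2.685 0.886 1.533
vertex -2.918 0.391 0.625
endloop
endfacet
facet normal -0.901 0.434 -0.006
outer loop
vertex -2.918 0.391 0.625
vertex -2.026 2.242 0.625
vertex -2.258 1.747 -0.283
endloop
endfacet
facet normal -0.220 -0.467 -0.857
outer loop
vertex -2.258 1.747 -0.283
vertex -1.314 -0.382 0.635
vertex -2.918 0.391 0.625
endloop
endfacet
facet normal 0.220 0.467 0.857
outer loop
vertex -2.685 0.886 1.533
vertex -0.422 1.469 0.635
vertex -2.026 2.242 0.625
endloop
endfacet
facet normal -0.375 -0.770 0.516
outer loop
vertex -1.082 0.113 1.543
vertex -2.685 0.886 1.533
vertex -1.314 -0.382 0.635
endloop
endfacet
facet normal 0.220 0.467 0.857
outer loop
vertex -1.082 0.113 1.543
vertex -0.422 1.469 0.635
vertex -2.685 0.886 1.533
endloop
endfacet
facet normal 0.375 0.771 -0.516
outer loop
vertex -2.026 2.242 0.625
vertex -0.422 1.469 0.635
vertex -2.258 1.747 -0.283
endloop
endfacet
facet normal -0.220 -0.467 -0.857
outer loop
vertex -0.655 0.974 -0.273
vertex -1.314 -0.382 0.635
vertex -2.258 1.747 -0.283
endloop
endfacet
facet normal 0.375 0.770 -0.516
outer loop
vertex -2.258 1.747 -0.283
vertex -0.422 1.469 0.635
vertex -0.655 0.974 -0.273
endloop
endfacet
facet normal 0.901 -0.434 0.006
outer loop
vertex -0.655 0.974 -0.273
vertex -1.082 0.113 1.543
vertex -1.314 -0.382 0.635
endloop
endfacet
facet normal 0.901 -0.435 0.006
outer loop
vertex -0.422 1.469 0.635
vertex -1.082 0.113 1.543
vertex -0.655 0.974 -0.273
endloop
endfacet
facet normal -0.442 0.811 0.383
outer loop
vertex -0.479 -2.118 -0.582
vertex -0.296 -2.454 0.341
vertex 0.372 -1.872 -0.12
endloop
endfacet
facet normal -0.143 0.958 -0.247
outer loop
vertex -0.479 -2.118 -0.582
vertex 0.372 -1.872 -0.12
vertex 0.382 -2.12 -1.088
endloop
endfacet
facet normal -0.431 0.524 -0.735
outer loop
vertex -0.479 -2.118 -0.582
vertex 0.382 -2.12 -1.088
vertex -0.279 -2.856 -1.225
endloop
endfacet
facet normal -0.908 0.107 -0.406
outer loop
vertex -0.479 -2.118 -0.582
vertex -0.279 -2.856 -1.225
vertex -0.698 -3.063 -0.342
endloop
endfacet
facet normal -0.915 0.285 0.285
outer loop
vertex -0.479 -2.118 -0.582
vertex -0.698 -3.063 -0.342
vertex -0.296 -2.454 0.341
endloop
endfacet
facet normal 0.552 0.809 -0.202
outer loop
vertex 0.382 -2.12 -1.088
vertex 0.372 -1.872 -0.12
vertex 1.098 -2.457 -0.478
endloop
endfacet
facet normal 0.069 0.570 0.819
outer loop
vertex 0.372 -1.872 -0.12
vertex -0.296 -2.454 0.341
vertex 0.679 -2.664 0.405
endloop
endfacet
facet normal -0.696 -0.282 0.661
outer loop
vertex -0.296 -2.454 0.341
vertex -0.698 -3.063 -0.342
vertex 0.018 -3.4 0.268
endloop
endfacet
facet normal -0.684 -0.568 -0.458
outer loop
vertex -0.698 -3.063 -0.342
vertex -0.279 -2.856 -1.225
vertex 0.028 -3.648 -0.7
endloop
endfacet
facet normal 0.088 0.106 -0.991
outer loop
vertex -0.279 -2.856 -1.225
vertex 0.382 -2.12 -1.088
vertex 0.696 -3.066 -1.161
endloop
endfacet
facet normal 0.908 -0.107 0.406
outer loop
vertex 0.879 -3.402 -0.238
vertex 1.098 -2.457 -0.478
vertex 0.679 -2.664 0.405
endloop
endfacet
facet normal 0.431 -0.524 0.735
outer loop
vertex 0.879 -3.402 -0.238
vertex 0.679 -2.664 0.405
vertex 0.018 -3.4 0.268
endloop
endfacet
facet normal 0.143 -0.958 0.247
outer loop
vertex 0.879 -3.402 -0.238
vertex 0.018 -3.4 0.268
vertex 0.028 -3.648 -0.7
endloop
endfacet
facet normal 0.442 -0.811 -0.383
outer loop
vertex 0.879 -3.402 -0.238
vertex 0.028 -3.648 -0.7
vertex 0.696 -3.066 -1.161
endloop
endfacet
facet normal 0.915 -0.285 -0.285
outer loop
vertex 0.879 -3.402 -0.238
vertex 0.696 -3.066 -1.161
vertex 1.098 -2.457 -0.478
endloop
endfacet
facet normal 0.684 0.568 0.458
outer loop
vertex 0.679 -2.664 0.405
vertex 1.098 -2.457 -0.478
vertex 0.372 -1.872 -0.12
endloop
endfacet
facet normal -0.088 -0.106 0.991
outer loop
vertex 0.018 -3.4 0.268
vertex 0.679 -2.664 0.405
vertex -0.296 -2.454 0.341
endloop
endfacet
facet normal -0.552 -0.809 0.202
outer loop
vertex 0.028 -3.648 -0.7
vertex 0.018 -3.4 0.268
vertex -0.698 -3.063 -0.342
endloop
endfacet
facet normal -0.069 -0.570 -0.819
outer loop
vertex 0.696 -3.066 -1.161
vertex 0.028 -3.648 -0.7
vertex -0.279 -2.856 -1.225
endloop
endfacet
facet normal 0.696 0.282 -0.661
outer loop
vertex 1.098 -2.457 -0.478
vertex 0.696 -3.066 -1.161
vertex 0.382 -2.12 -1.088
endloop
endfacet

endsolid


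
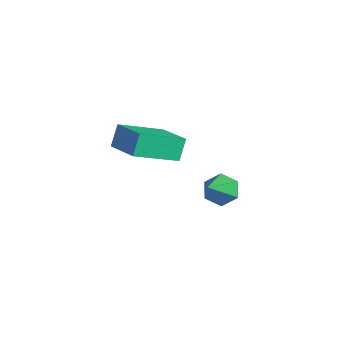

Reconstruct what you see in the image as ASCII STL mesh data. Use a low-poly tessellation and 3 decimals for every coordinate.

solid 
facet normal -0.526 0.562 -0.638
outer loop
vertex 3.605 -0.691 -1.158
vertex 3.062 -1.04 -1.018
vertex 3.209 -0.502 -0.665
endloop
endfacet
facet normal 0.735 0.567 0.373
outer loop
vertex 3.605 -0.691 -1.158
vertex 3.209 -0.502 -0.665
vertex 3.998 -2.04 0.118
endloop
endfacet
facet normal -0.525 0.562 -0.639
outer loop
vertex 3.209 -0.502 -0.665
vertex 3.062 -1.04 -1.018
vertex 2.666 -0.85 -0.525
endloop
endfacet
facet normal -0.046 0.434 0.900
outer loop
vertex 3.209 -0.502 -0.665
vertex 2.666 -0.85 -0.525
vertex 3.998 -2.04 0.118
endloop
endfacet
facet normal -0.525 0.562 -0.639
outer loop
vertex 2.666 -0.85 -0.525
vertex 3.062 -1.04 -1.018
vertex 2.519 -1.388 -0.878
endloop
endfacet
facet normal -0.621 -0.304 0.722
outer loop
vertex 2.666 -0.85 -0.525
vertex 2.519 -1.388 -0.878
vertex 3.998 -2.04 0.118
endloop
endfacet
facet normal -0.525 0.562 -0.639
outer loop
vertex 2.519 -1.388 -0.878
vertex 3.062 -1.04 -1.018
vertex 2.915 -1.578 -1.371
endloop
endfacet
facet normal -0.414 -0.910 0.018
outer loop
vertex 2.519 -1.388 -0.878
vertex 2.915 -1.578 -1.371
vertex 3.998 -2.04 0.118
endloop
endfacet
facet normal -0.526 0.562 -0.638
outer loop
vertex 2.915 -1.578 -1.371
vertex 3.062 -1.04 -1.018
vertex 3.458 -1.229 -1.511
endloop
endfacet
facet normal 0.369 -0.778 -0.509
outer loop
vertex 2.915 -1.578 -1.371
vertex 3.458 -1.229 -1.511
vertex 3.998 -2.04 0.118
endloop
endfacet
facet normal -0.526 0.562 -0.638
outer loop
vertex 3.458 -1.229 -1.511
vertex 3.062 -1.04 -1.018
vertex 3.605 -0.691 -1.158
endloop
endfacet
facet normal 0.942 -0.040 -0.332
outer loop
vertex 3.458 -1.229 -1.511
vertex 3.605 -0.691 -1.158
vertex 3.998 -2.04 0.118
endloop
endfacet
facet normal -0.293 0.408 0.864
outer loop
vertex -1.693 -2.655 -0.309
vertex -0.212 -2.491 0.116
vertex -1.653 -0.914 -1.118
endloop
endfacet
facet normal -0.956 -0.106 -0.275
outer loop
vertex -1.368 -1.309 -1.956
vertex -1.693 -2.655 -0.309
vertex -1.653 -0.914 -1.118
endloop
endfacet
facet normal -0.294 0.408 0.864
outer loop
vertex -1.653 -0.914 -1.118
vertex -0.212 -2.491 0.116
vertex -0.172 -0.749 -0.692
endloop
endfacet
facet normal 0.020 0.907 -0.421
outer loop
vertex -0.172 -0.749 -0.692
vertex -1.368 -1.309 -1.956
vertex -1.653 -0.914 -1.118
endloop
endfacet
facet normal -0.020 -0.907 0.421
outer loop
vertex -1.693 -2.655 -0.309
vertex 0.073 -2.886 -0.722
vertex -0.212 -2.491 0.116
endloop
endfacet
facet normal -0.956 -0.106 -0.275
outer loop
vertex -1.408 -3.051 -1.148
vertex -1.693 -2.655 -0.309
vertex -1.368 -1.309 -1.956
endloop
endfacet
facet normal -0.020 -0.907 0.421
outer loop
vertex -1.408 -3.051 -1.148
vertex 0.073 -2.886 -0.722
vertex -1.693 -2.655 -0.309
endloop
endfacet
facet normal 0.956 0.106 0.275
outer loop
vertex -0.212 -2.491 0.116
vertex 0.073 -2.886 -0.722
vertex -0.172 -0.749 -0.692
endloop
endfacet
facet normal 0.020 0.907 -0.421
outer loop
vertex 0.113 -1.145 -1.531
vertex -1.368 -1.309 -1.956
vertex -0.172 -0.749 -0.692
endloop
endfacet
facet normal 0.956 0.106 0.275
outer loop
vertex -0.172 -0.749 -0.692
vertex 0.073 -2.886 -0.722
vertex 0.113 -1.145 -1.531
endloop
endfacet
facet normal 0.293 -0.408 -0.865
outer loop
vertex 0.113 -1.145 -1.531
vertex -1.408 -3.051 -1.148
vertex -1.368 -1.309 -1.956
endloop
endfacet
facet normal 0.294 -0.408 -0.864
outer loop
vertex 0.073 -2.886 -0.722
vertex -1.408 -3.051 -1.148
vertex 0.113 -1.145 -1.531
endloop
endfacet

endsolid


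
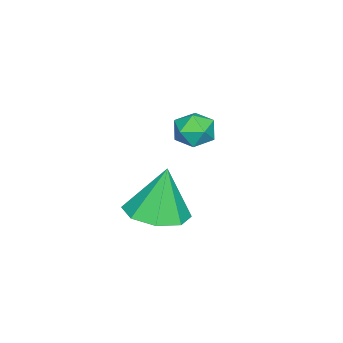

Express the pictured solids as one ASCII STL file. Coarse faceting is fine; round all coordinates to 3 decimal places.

solid 
facet normal -0.888 0.320 0.330
outer loop
vertex -2.116 -0.423 0.388
vertex -2.038 -0.793 0.957
vertex -1.813 -0.148 0.936
endloop
endfacet
facet normal -0.579 0.811 -0.086
outer loop
vertex -2.116 -0.423 0.388
vertex -1.813 -0.148 0.936
vertex -1.559 -0.033 0.312
endloop
endfacet
facet normal -0.459 0.515 -0.724
outer loop
vertex -2.116 -0.423 0.388
vertex -1.559 -0.033 0.312
vertex -1.627 -0.607 -0.053
endloop
endfacet
facet normal -0.694 -0.160 -0.702
outer loop
vertex -2.116 -0.423 0.388
vertex -1.627 -0.607 -0.053
vertex -1.923 -1.077 0.346
endloop
endfacet
facet normal -0.959 -0.280 -0.050
outer loop
vertex -2.116 -0.423 0.388
vertex -1.923 -1.077 0.346
vertex -2.038 -0.793 0.957
endloop
endfacet
facet normal 0.052 0.978 0.201
outer loop
vertex -1.559 -0.033 0.312
vertex -1.813 -0.148 0.936
vertex -1.137 -0.163 0.834
endloop
endfacet
facet normal -0.448 0.185 0.875
outer loop
vertex -1.813 -0.148 0.936
vertex -2.038 -0.793 0.957
vertex -1.433 -0.633 1.233
endloop
endfacet
facet normal -0.562 -0.785 0.259
outer loop
vertex -2.038 -0.793 0.957
vertex -1.923 -1.077 0.346
vertex -1.501 -1.207 0.868
endloop
endfacet
facet normal -0.133 -0.591 -0.795
outer loop
vertex -1.923 -1.077 0.346
vertex -1.627 -0.607 -0.053
vertex -1.247 -1.092 0.244
endloop
endfacet
facet normal 0.247 0.499 -0.831
outer loop
vertex -1.627 -0.607 -0.053
vertex -1.559 -0.033 0.312
vertex -1.022 -0.447 0.223
endloop
endfacet
facet normal 0.694 0.160 0.702
outer loop
vertex -0.944 -0.817 0.792
vertex -1.137 -0.163 0.834
vertex -1.433 -0.633 1.233
endloop
endfacet
facet normal 0.459 -0.515 0.724
outer loop
vertex -0.944 -0.817 0.792
vertex -1.433 -0.633 1.233
vertex -1.501 -1.207 0.868
endloop
endfacet
facet normal 0.579 -0.811 0.086
outer loop
vertex -0.944 -0.817 0.792
vertex -1.501 -1.207 0.868
vertex -1.247 -1.092 0.244
endloop
endfacet
facet normal 0.888 -0.320 -0.330
outer loop
vertex -0.944 -0.817 0.792
vertex -1.247 -1.092 0.244
vertex -1.022 -0.447 0.223
endloop
endfacet
facet normal 0.959 0.280 0.050
outer loop
vertex -0.944 -0.817 0.792
vertex -1.022 -0.447 0.223
vertex -1.137 -0.163 0.834
endloop
endfacet
facet normal 0.133 0.591 0.795
outer loop
vertex -1.433 -0.633 1.233
vertex -1.137 -0.163 0.834
vertex -1.813 -0.148 0.936
endloop
endfacet
facet normal -0.247 -0.499 0.831
outer loop
vertex -1.501 -1.207 0.868
vertex -1.433 -0.633 1.233
vertex -2.038 -0.793 0.957
endloop
endfacet
facet normal -0.052 -0.978 -0.201
outer loop
vertex -1.247 -1.092 0.244
vertex -1.501 -1.207 0.868
vertex -1.923 -1.077 0.346
endloop
endfacet
facet normal 0.448 -0.185 -0.875
outer loop
vertex -1.022 -0.447 0.223
vertex -1.247 -1.092 0.244
vertex -1.627 -0.607 -0.053
endloop
endfacet
facet normal 0.562 0.785 -0.259
outer loop
vertex -1.137 -0.163 0.834
vertex -1.022 -0.447 0.223
vertex -1.559 -0.033 0.312
endloop
endfacet
facet normal 0.164 -0.127 -0.978
outer loop
vertex 2.422 -0.136 -0.715
vertex 1.544 -0.484 -0.817
vertex 1.934 0.381 -0.864
endloop
endfacet
facet normal 0.558 0.669 0.491
outer loop
vertex 2.422 -0.136 -0.715
vertex 1.934 0.381 -0.864
vertex 1.276 -0.276 0.777
endloop
endfacet
facet normal 0.164 -0.127 -0.978
outer loop
vertex 1.934 0.381 -0.864
vertex 1.544 -0.484 -0.817
vertex 1.217 0.392 -0.986
endloop
endfacet
facet normal -0.046 0.934 0.355
outer loop
vertex 1.934 0.381 -0.864
vertex 1.217 0.392 -0.986
vertex 1.276 -0.276 0.777
endloop
endfacet
facet normal 0.165 -0.127 -0.978
outer loop
vertex 1.217 0.392 -0.986
vertex 1.544 -0.484 -0.817
vertex 0.692 -0.11 -1.009
endloop
endfacet
facet normal -0.669 0.687 0.283
outer loop
vertex 1.217 0.392 -0.986
vertex 0.692 -0.11 -1.009
vertex 1.276 -0.276 0.777
endloop
endfacet
facet normal 0.165 -0.127 -0.978
outer loop
vertex 0.692 -0.11 -1.009
vertex 1.544 -0.484 -0.817
vertex 0.666 -0.832 -0.92
endloop
endfacet
facet normal -0.946 0.073 0.316
outer loop
vertex 0.692 -0.11 -1.009
vertex 0.666 -0.832 -0.92
vertex 1.276 -0.276 0.777
endloop
endfacet
facet normal 0.165 -0.128 -0.978
outer loop
vertex 0.666 -0.832 -0.92
vertex 1.544 -0.484 -0.817
vertex 1.154 -1.349 -0.77
endloop
endfacet
facet normal -0.714 -0.548 0.436
outer loop
vertex 0.666 -0.832 -0.92
vertex 1.154 -1.349 -0.77
vertex 1.276 -0.276 0.777
endloop
endfacet
facet normal 0.164 -0.127 -0.978
outer loop
vertex 1.154 -1.349 -0.77
vertex 1.544 -0.484 -0.817
vertex 1.871 -1.36 -0.648
endloop
endfacet
facet normal -0.110 -0.813 0.572
outer loop
vertex 1.154 -1.349 -0.77
vertex 1.871 -1.36 -0.648
vertex 1.276 -0.276 0.777
endloop
endfacet
facet normal 0.165 -0.127 -0.978
outer loop
vertex 1.871 -1.36 -0.648
vertex 1.544 -0.484 -0.817
vertex 2.396 -0.857 -0.625
endloop
endfacet
facet normal 0.514 -0.566 0.645
outer loop
vertex 1.871 -1.36 -0.648
vertex 2.396 -0.857 -0.625
vertex 1.276 -0.276 0.777
endloop
endfacet
facet normal 0.164 -0.128 -0.978
outer loop
vertex 2.396 -0.857 -0.625
vertex 1.544 -0.484 -0.817
vertex 2.422 -0.136 -0.715
endloop
endfacet
facet normal 0.790 0.048 0.611
outer loop
vertex 2.396 -0.857 -0.625
vertex 2.422 -0.136 -0.715
vertex 1.276 -0.276 0.777
endloop
endfacet

endsolid


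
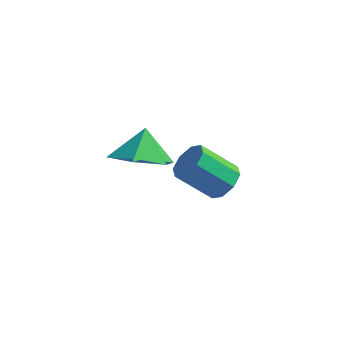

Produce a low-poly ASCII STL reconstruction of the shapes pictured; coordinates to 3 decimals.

solid 
facet normal 0.689 0.272 -0.671
outer loop
vertex -1.51 4.098 -3.845
vertex -1.992 4.041 -4.363
vertex -1.778 4.563 -3.932
endloop
endfacet
facet normal 0.531 0.441 0.724
outer loop
vertex -1.51 4.098 -3.845
vertex -1.778 4.563 -3.932
vertex -2.587 3.676 -2.798
endloop
endfacet
facet normal 0.530 0.442 0.724
outer loop
vertex -2.587 3.676 -2.798
vertex -1.778 4.563 -3.932
vertex -2.854 4.141 -2.886
endloop
endfacet
facet normal -0.691 -0.270 0.670
outer loop
vertex -2.587 3.676 -2.798
vertex -2.854 4.141 -2.886
vertex -3.068 3.619 -3.317
endloop
endfacet
facet normal 0.691 0.270 -0.670
outer loop
vertex -1.778 4.563 -3.932
vertex -1.992 4.041 -4.363
vertex -2.17 4.722 -4.272
endloop
endfacet
facet normal 0.027 0.917 0.398
outer loop
vertex -1.778 4.563 -3.932
vertex -2.17 4.722 -4.272
vertex -2.854 4.141 -2.886
endloop
endfacet
facet normal 0.027 0.917 0.398
outer loop
vertex -2.854 4.141 -2.886
vertex -2.17 4.722 -4.272
vertex -3.247 4.3 -3.226
endloop
endfacet
facet normal -0.690 -0.271 0.671
outer loop
vertex -2.854 4.141 -2.886
vertex -3.247 4.3 -3.226
vertex -3.068 3.619 -3.317
endloop
endfacet
facet normal 0.692 0.270 -0.670
outer loop
vertex -2.17 4.722 -4.272
vertex -1.992 4.041 -4.363
vertex -2.458 4.483 -4.666
endloop
endfacet
facet normal -0.491 0.856 -0.160
outer loop
vertex -2.17 4.722 -4.272
vertex -2.458 4.483 -4.666
vertex -3.247 4.3 -3.226
endloop
endfacet
facet normal -0.493 0.855 -0.161
outer loop
vertex -3.247 4.3 -3.226
vertex -2.458 4.483 -4.666
vertex -3.535 4.06 -3.619
endloop
endfacet
facet normal -0.690 -0.271 0.671
outer loop
vertex -3.247 4.3 -3.226
vertex -3.535 4.06 -3.619
vertex -3.068 3.619 -3.317
endloop
endfacet
facet normal 0.691 0.269 -0.670
outer loop
vertex -2.458 4.483 -4.666
vertex -1.992 4.041 -4.363
vertex -2.473 3.984 -4.882
endloop
endfacet
facet normal -0.723 0.293 -0.626
outer loop
vertex -2.458 4.483 -4.666
vertex -2.473 3.984 -4.882
vertex -3.535 4.06 -3.619
endloop
endfacet
facet normal -0.723 0.293 -0.626
outer loop
vertex -3.535 4.06 -3.619
vertex -2.473 3.984 -4.882
vertex -3.55 3.562 -3.835
endloop
endfacet
facet normal -0.690 -0.271 0.672
outer loop
vertex -3.535 4.06 -3.619
vertex -3.55 3.562 -3.835
vertex -3.068 3.619 -3.317
endloop
endfacet
facet normal 0.691 0.270 -0.670
outer loop
vertex -2.473 3.984 -4.882
vertex -1.992 4.041 -4.363
vertex -2.206 3.519 -4.794
endloop
endfacet
facet normal -0.530 -0.442 -0.724
outer loop
vertex -2.473 3.984 -4.882
vertex -2.206 3.519 -4.794
vertex -3.55 3.562 -3.835
endloop
endfacet
facet normal -0.531 -0.441 -0.724
outer loop
vertex -3.55 3.562 -3.835
vertex -2.206 3.519 -4.794
vertex -3.282 3.097 -3.748
endloop
endfacet
facet normal -0.689 -0.272 0.671
outer loop
vertex -3.55 3.562 -3.835
vertex -3.282 3.097 -3.748
vertex -3.068 3.619 -3.317
endloop
endfacet
facet normal 0.690 0.271 -0.671
outer loop
vertex -2.206 3.519 -4.794
vertex -1.992 4.041 -4.363
vertex -1.813 3.36 -4.454
endloop
endfacet
facet normal -0.027 -0.917 -0.398
outer loop
vertex -2.206 3.519 -4.794
vertex -1.813 3.36 -4.454
vertex -3.282 3.097 -3.748
endloop
endfacet
facet normal -0.027 -0.917 -0.398
outer loop
vertex -3.282 3.097 -3.748
vertex -1.813 3.36 -4.454
vertex -2.89 2.938 -3.408
endloop
endfacet
facet normal -0.691 -0.270 0.670
outer loop
vertex -3.282 3.097 -3.748
vertex -2.89 2.938 -3.408
vertex -3.068 3.619 -3.317
endloop
endfacet
facet normal 0.690 0.271 -0.671
outer loop
vertex -1.813 3.36 -4.454
vertex -1.992 4.041 -4.363
vertex -1.525 3.6 -4.061
endloop
endfacet
facet normal 0.492 -0.855 0.162
outer loop
vertex -1.813 3.36 -4.454
vertex -1.525 3.6 -4.061
vertex -2.89 2.938 -3.408
endloop
endfacet
facet normal 0.492 -0.856 0.160
outer loop
vertex -2.89 2.938 -3.408
vertex -1.525 3.6 -4.061
vertex -2.602 3.177 -3.014
endloop
endfacet
facet normal -0.692 -0.270 0.670
outer loop
vertex -2.89 2.938 -3.408
vertex -2.602 3.177 -3.014
vertex -3.068 3.619 -3.317
endloop
endfacet
facet normal 0.690 0.271 -0.672
outer loop
vertex -1.525 3.6 -4.061
vertex -1.992 4.041 -4.363
vertex -1.51 4.098 -3.845
endloop
endfacet
facet normal 0.723 -0.293 0.625
outer loop
vertex -1.525 3.6 -4.061
vertex -1.51 4.098 -3.845
vertex -2.602 3.177 -3.014
endloop
endfacet
facet normal 0.723 -0.293 0.626
outer loop
vertex -2.602 3.177 -3.014
vertex -1.51 4.098 -3.845
vertex -2.587 3.676 -2.798
endloop
endfacet
facet normal -0.691 -0.269 0.670
outer loop
vertex -2.602 3.177 -3.014
vertex -2.587 3.676 -2.798
vertex -3.068 3.619 -3.317
endloop
endfacet
facet normal 0.102 -0.571 -0.814
outer loop
vertex -2.459 1.068 -1.172
vertex -3.273 0.507 -0.88
vertex -3.405 1.336 -1.478
endloop
endfacet
facet normal 0.237 0.965 0.114
outer loop
vertex -2.459 1.068 -1.172
vertex -3.405 1.336 -1.478
vertex -3.387 1.153 0.04
endloop
endfacet
facet normal 0.101 -0.571 -0.814
outer loop
vertex -3.405 1.336 -1.478
vertex -3.273 0.507 -0.88
vertex -4.219 0.776 -1.186
endloop
endfacet
facet normal -0.537 0.837 0.107
outer loop
vertex -3.405 1.336 -1.478
vertex -4.219 0.776 -1.186
vertex -3.387 1.153 0.04
endloop
endfacet
facet normal 0.101 -0.571 -0.815
outer loop
vertex -4.219 0.776 -1.186
vertex -3.273 0.507 -0.88
vertex -4.086 -0.053 -0.589
endloop
endfacet
facet normal -0.837 0.225 0.499
outer loop
vertex -4.219 0.776 -1.186
vertex -4.086 -0.053 -0.589
vertex -3.387 1.153 0.04
endloop
endfacet
facet normal 0.102 -0.571 -0.815
outer loop
vertex -4.086 -0.053 -0.589
vertex -3.273 0.507 -0.88
vertex -3.14 -0.321 -0.283
endloop
endfacet
facet normal -0.363 -0.257 0.896
outer loop
vertex -4.086 -0.053 -0.589
vertex -3.14 -0.321 -0.283
vertex -3.387 1.153 0.04
endloop
endfacet
facet normal 0.101 -0.571 -0.815
outer loop
vertex -3.14 -0.321 -0.283
vertex -3.273 0.507 -0.88
vertex -2.327 0.239 -0.575
endloop
endfacet
facet normal 0.412 -0.129 0.902
outer loop
vertex -3.14 -0.321 -0.283
vertex -2.327 0.239 -0.575
vertex -3.387 1.153 0.04
endloop
endfacet
facet normal 0.101 -0.571 -0.815
outer loop
vertex -2.327 0.239 -0.575
vertex -3.273 0.507 -0.88
vertex -2.459 1.068 -1.172
endloop
endfacet
facet normal 0.712 0.482 0.511
outer loop
vertex -2.327 0.239 -0.575
vertex -2.459 1.068 -1.172
vertex -3.387 1.153 0.04
endloop
endfacet

endsolid


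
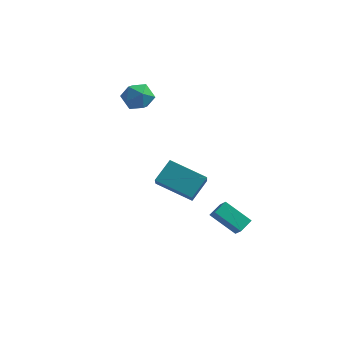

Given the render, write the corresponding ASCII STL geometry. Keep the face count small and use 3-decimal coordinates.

solid 
facet normal -0.517 0.522 -0.678
outer loop
vertex 1.752 -0.367 -1.983
vertex 3.078 -0.372 -2.998
vertex 1.478 -1.1 -2.338
endloop
endfacet
facet normal -0.794 0.003 0.608
outer loop
vertex 1.902 -1.528 -1.782
vertex 1.752 -0.367 -1.983
vertex 1.478 -1.1 -2.338
endloop
endfacet
facet normal -0.517 0.522 -0.678
outer loop
vertex 1.478 -1.1 -2.338
vertex 3.078 -0.372 -2.998
vertex 2.803 -1.105 -3.353
endloop
endfacet
facet normal -0.320 -0.853 -0.413
outer loop
vertex 2.803 -1.105 -3.353
vertex 1.902 -1.528 -1.782
vertex 1.478 -1.1 -2.338
endloop
endfacet
facet normal 0.319 0.853 0.413
outer loop
vertex 1.752 -0.367 -1.983
vertex 3.502 -0.8 -2.442
vertex 3.078 -0.372 -2.998
endloop
endfacet
facet normal -0.793 0.003 0.609
outer loop
vertex 2.177 -0.795 -1.427
vertex 1.752 -0.367 -1.983
vertex 1.902 -1.528 -1.782
endloop
endfacet
facet normal 0.319 0.853 0.413
outer loop
vertex 2.177 -0.795 -1.427
vertex 3.502 -0.8 -2.442
vertex 1.752 -0.367 -1.983
endloop
endfacet
facet normal 0.794 -0.003 -0.608
outer loop
vertex 3.078 -0.372 -2.998
vertex 3.502 -0.8 -2.442
vertex 2.803 -1.105 -3.353
endloop
endfacet
facet normal -0.319 -0.853 -0.413
outer loop
vertex 3.228 -1.533 -2.797
vertex 1.902 -1.528 -1.782
vertex 2.803 -1.105 -3.353
endloop
endfacet
facet normal 0.794 -0.002 -0.608
outer loop
vertex 2.803 -1.105 -3.353
vertex 3.502 -0.8 -2.442
vertex 3.228 -1.533 -2.797
endloop
endfacet
facet normal 0.517 -0.522 0.678
outer loop
vertex 3.228 -1.533 -2.797
vertex 2.177 -0.795 -1.427
vertex 1.902 -1.528 -1.782
endloop
endfacet
facet normal 0.517 -0.522 0.678
outer loop
vertex 3.502 -0.8 -2.442
vertex 2.177 -0.795 -1.427
vertex 3.228 -1.533 -2.797
endloop
endfacet
facet normal -0.004 0.864 0.504
outer loop
vertex -3.479 3.505 2.8
vertex -4.262 3.244 3.241
vertex -3.427 3.034 3.607
endloop
endfacet
facet normal 0.663 0.664 0.345
outer loop
vertex -3.479 3.505 2.8
vertex -3.427 3.034 3.607
vertex -2.848 2.821 2.904
endloop
endfacet
facet normal 0.711 0.601 -0.364
outer loop
vertex -3.479 3.505 2.8
vertex -2.848 2.821 2.904
vertex -3.325 2.9 2.103
endloop
endfacet
facet normal 0.074 0.761 -0.644
outer loop
vertex -3.479 3.505 2.8
vertex -3.325 2.9 2.103
vertex -4.199 3.161 2.311
endloop
endfacet
facet normal -0.368 0.923 -0.107
outer loop
vertex -3.479 3.505 2.8
vertex -4.199 3.161 2.311
vertex -4.262 3.244 3.241
endloop
endfacet
facet normal 0.775 0.021 0.632
outer loop
vertex -2.848 2.821 2.904
vertex -3.427 3.034 3.607
vertex -3.241 2.139 3.409
endloop
endfacet
facet normal -0.303 0.343 0.889
outer loop
vertex -3.427 3.034 3.607
vertex -4.262 3.244 3.241
vertex -4.115 2.4 3.617
endloop
endfacet
facet normal -0.892 0.440 -0.100
outer loop
vertex -4.262 3.244 3.241
vertex -4.199 3.161 2.311
vertex -4.592 2.479 2.816
endloop
endfacet
facet normal -0.177 0.177 -0.968
outer loop
vertex -4.199 3.161 2.311
vertex -3.325 2.9 2.103
vertex -4.013 2.266 2.113
endloop
endfacet
facet normal 0.853 -0.081 -0.516
outer loop
vertex -3.325 2.9 2.103
vertex -2.848 2.821 2.904
vertex -3.178 2.056 2.479
endloop
endfacet
facet normal -0.074 -0.761 0.644
outer loop
vertex -3.961 1.795 2.92
vertex -3.241 2.139 3.409
vertex -4.115 2.4 3.617
endloop
endfacet
facet normal -0.711 -0.601 0.364
outer loop
vertex -3.961 1.795 2.92
vertex -4.115 2.4 3.617
vertex -4.592 2.479 2.816
endloop
endfacet
facet normal -0.663 -0.664 -0.345
outer loop
vertex -3.961 1.795 2.92
vertex -4.592 2.479 2.816
vertex -4.013 2.266 2.113
endloop
endfacet
facet normal 0.004 -0.864 -0.504
outer loop
vertex -3.961 1.795 2.92
vertex -4.013 2.266 2.113
vertex -3.178 2.056 2.479
endloop
endfacet
facet normal 0.368 -0.923 0.107
outer loop
vertex -3.961 1.795 2.92
vertex -3.178 2.056 2.479
vertex -3.241 2.139 3.409
endloop
endfacet
facet normal 0.177 -0.177 0.968
outer loop
vertex -4.115 2.4 3.617
vertex -3.241 2.139 3.409
vertex -3.427 3.034 3.607
endloop
endfacet
facet normal -0.853 0.081 0.516
outer loop
vertex -4.592 2.479 2.816
vertex -4.115 2.4 3.617
vertex -4.262 3.244 3.241
endloop
endfacet
facet normal -0.775 -0.021 -0.632
outer loop
vertex -4.013 2.266 2.113
vertex -4.592 2.479 2.816
vertex -4.199 3.161 2.311
endloop
endfacet
facet normal 0.303 -0.343 -0.889
outer loop
vertex -3.178 2.056 2.479
vertex -4.013 2.266 2.113
vertex -3.325 2.9 2.103
endloop
endfacet
facet normal 0.892 -0.440 0.100
outer loop
vertex -3.241 2.139 3.409
vertex -3.178 2.056 2.479
vertex -2.848 2.821 2.904
endloop
endfacet
facet normal -0.926 0.012 0.377
outer loop
vertex -0.14 -4.085 1.52
vertex 0.235 -3.13 2.412
vertex -0.479 -3.146 0.657
endloop
endfacet
facet normal -0.276 -0.703 -0.656
outer loop
vertex 1.365 -3.17 -0.092
vertex -0.14 -4.085 1.52
vertex -0.479 -3.146 0.657
endloop
endfacet
facet normal -0.926 0.012 0.377
outer loop
vertex -0.479 -3.146 0.657
vertex 0.235 -3.13 2.412
vertex -0.104 -2.191 1.549
endloop
endfacet
facet normal -0.256 0.712 -0.654
outer loop
vertex -0.104 -2.191 1.549
vertex 1.365 -3.17 -0.092
vertex -0.479 -3.146 0.657
endloop
endfacet
facet normal 0.256 -0.712 0.654
outer loop
vertex -0.14 -4.085 1.52
vertex 2.079 -3.154 1.663
vertex 0.235 -3.13 2.412
endloop
endfacet
facet normal -0.276 -0.703 -0.656
outer loop
vertex 1.704 -4.109 0.771
vertex -0.14 -4.085 1.52
vertex 1.365 -3.17 -0.092
endloop
endfacet
facet normal 0.256 -0.712 0.654
outer loop
vertex 1.704 -4.109 0.771
vertex 2.079 -3.154 1.663
vertex -0.14 -4.085 1.52
endloop
endfacet
facet normal 0.276 0.703 0.656
outer loop
vertex 0.235 -3.13 2.412
vertex 2.079 -3.154 1.663
vertex -0.104 -2.191 1.549
endloop
endfacet
facet normal -0.256 0.712 -0.654
outer loop
vertex 1.74 -2.215 0.8
vertex 1.365 -3.17 -0.092
vertex -0.104 -2.191 1.549
endloop
endfacet
facet normal 0.276 0.703 0.656
outer loop
vertex -0.104 -2.191 1.549
vertex 2.079 -3.154 1.663
vertex 1.74 -2.215 0.8
endloop
endfacet
facet normal 0.926 -0.012 -0.377
outer loop
vertex 1.74 -2.215 0.8
vertex 1.704 -4.109 0.771
vertex 1.365 -3.17 -0.092
endloop
endfacet
facet normal 0.926 -0.012 -0.377
outer loop
vertex 2.079 -3.154 1.663
vertex 1.704 -4.109 0.771
vertex 1.74 -2.215 0.8
endloop
endfacet

endsolid
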